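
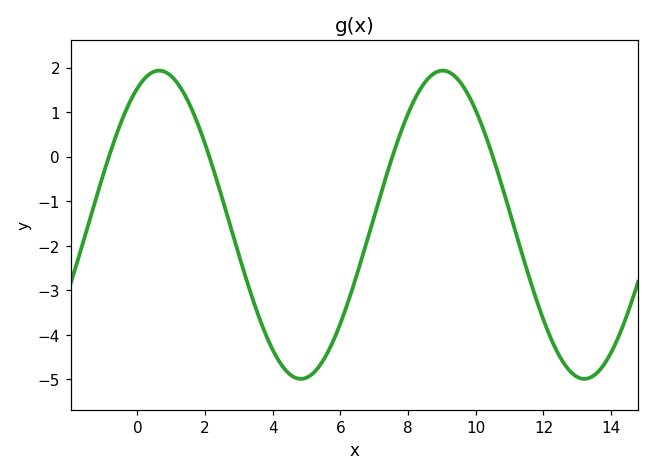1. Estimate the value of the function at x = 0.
1.5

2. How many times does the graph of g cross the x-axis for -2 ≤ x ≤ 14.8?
4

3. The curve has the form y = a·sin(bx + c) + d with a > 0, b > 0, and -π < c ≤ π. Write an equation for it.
y = 3.46sin(0.75x + 1.1) - 1.53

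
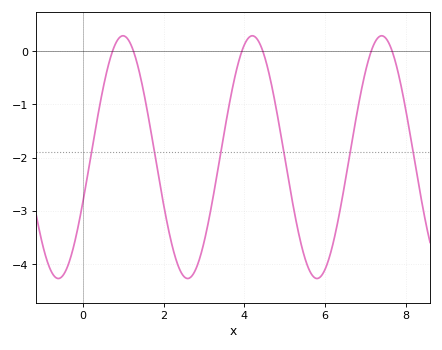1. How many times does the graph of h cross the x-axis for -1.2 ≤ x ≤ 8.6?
6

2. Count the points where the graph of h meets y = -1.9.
6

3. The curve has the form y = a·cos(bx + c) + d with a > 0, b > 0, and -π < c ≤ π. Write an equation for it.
y = 2.28cos(2x - 1.9) - 1.99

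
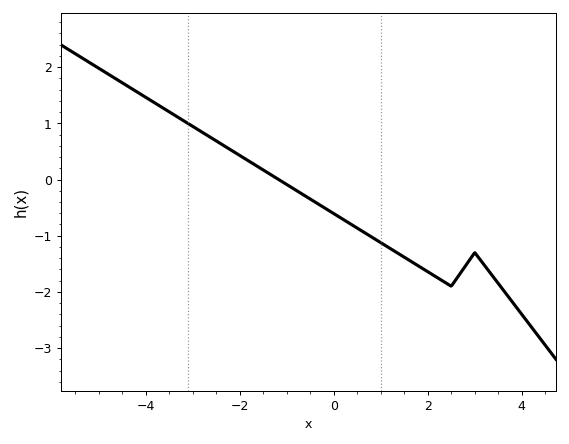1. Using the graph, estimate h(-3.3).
1.1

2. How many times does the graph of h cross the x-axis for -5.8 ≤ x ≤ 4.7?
1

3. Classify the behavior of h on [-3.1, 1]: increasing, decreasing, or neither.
decreasing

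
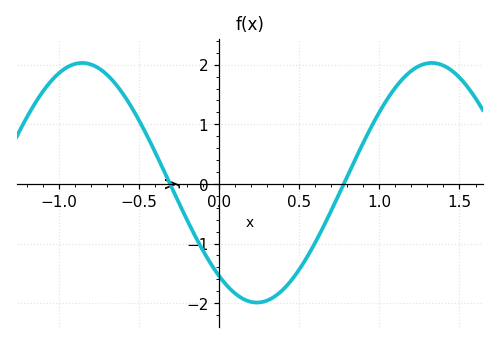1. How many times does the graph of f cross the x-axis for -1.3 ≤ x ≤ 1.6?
2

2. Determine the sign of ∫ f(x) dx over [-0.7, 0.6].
negative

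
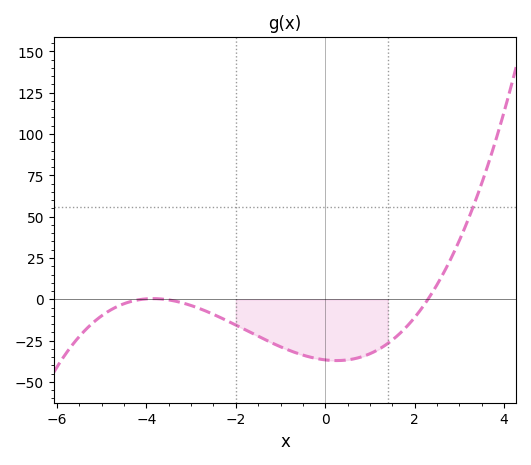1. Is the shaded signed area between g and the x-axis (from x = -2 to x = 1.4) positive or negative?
negative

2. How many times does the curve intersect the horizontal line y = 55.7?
1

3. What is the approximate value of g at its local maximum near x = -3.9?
0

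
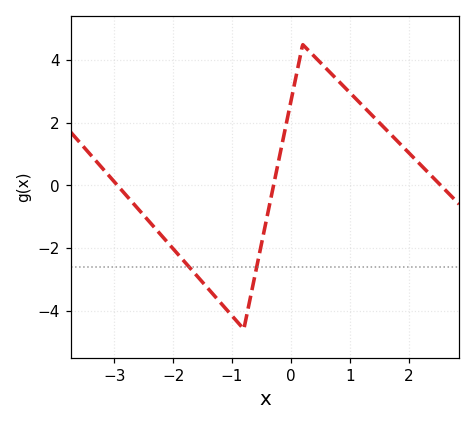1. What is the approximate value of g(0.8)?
3.35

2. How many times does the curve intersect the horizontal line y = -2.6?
2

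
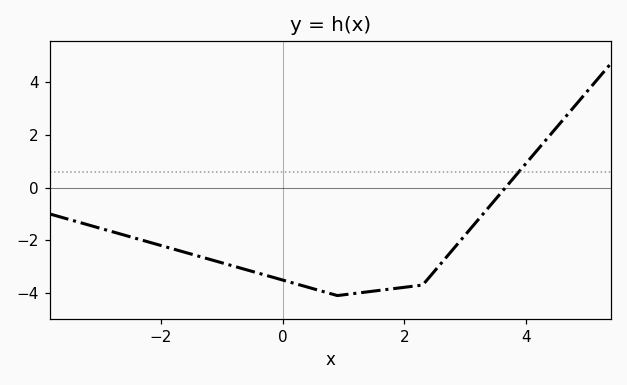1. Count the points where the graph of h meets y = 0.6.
1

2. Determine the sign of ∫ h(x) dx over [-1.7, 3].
negative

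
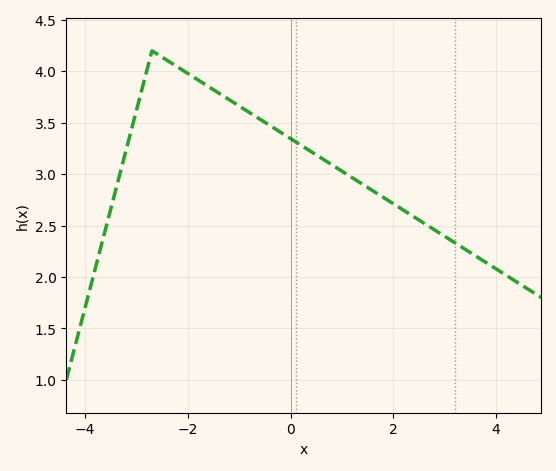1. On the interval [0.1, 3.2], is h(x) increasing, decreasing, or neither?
decreasing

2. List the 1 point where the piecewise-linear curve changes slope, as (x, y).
(-2.7, 4.2)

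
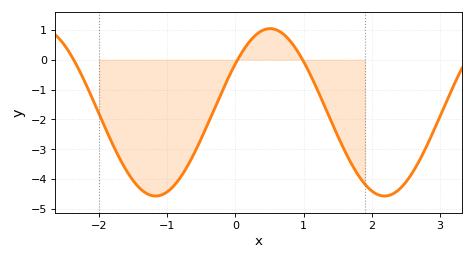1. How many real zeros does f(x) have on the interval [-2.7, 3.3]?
3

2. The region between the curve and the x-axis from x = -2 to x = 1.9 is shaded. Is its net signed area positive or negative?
negative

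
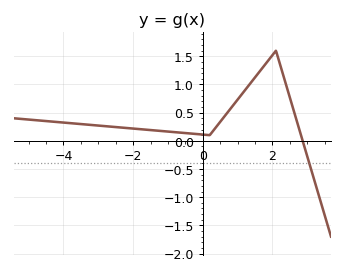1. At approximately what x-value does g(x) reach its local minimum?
0.199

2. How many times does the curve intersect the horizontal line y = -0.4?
1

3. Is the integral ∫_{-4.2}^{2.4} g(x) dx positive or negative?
positive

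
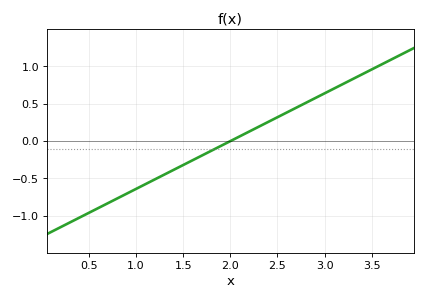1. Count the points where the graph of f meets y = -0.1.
1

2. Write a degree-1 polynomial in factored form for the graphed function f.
y = 0.64(x - 2)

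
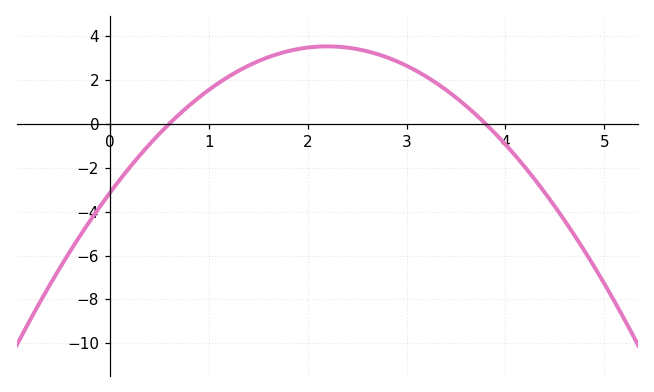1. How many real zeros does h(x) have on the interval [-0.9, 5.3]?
2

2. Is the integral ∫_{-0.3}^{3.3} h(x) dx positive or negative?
positive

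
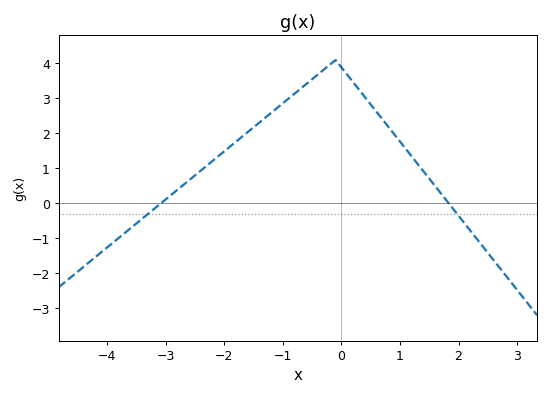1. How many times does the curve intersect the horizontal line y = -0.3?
2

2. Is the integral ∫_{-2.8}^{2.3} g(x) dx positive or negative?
positive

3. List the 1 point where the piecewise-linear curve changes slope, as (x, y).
(-0.1, 4.1)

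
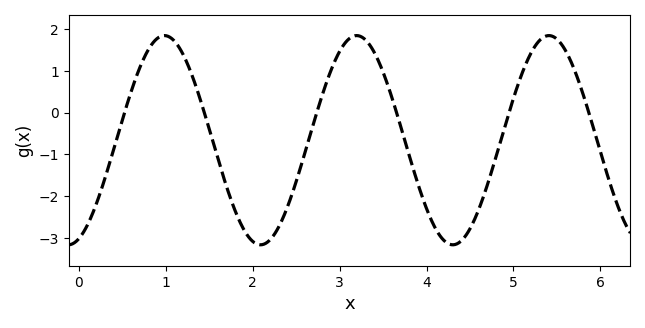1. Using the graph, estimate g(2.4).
-2.2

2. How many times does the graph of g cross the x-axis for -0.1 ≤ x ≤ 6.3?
6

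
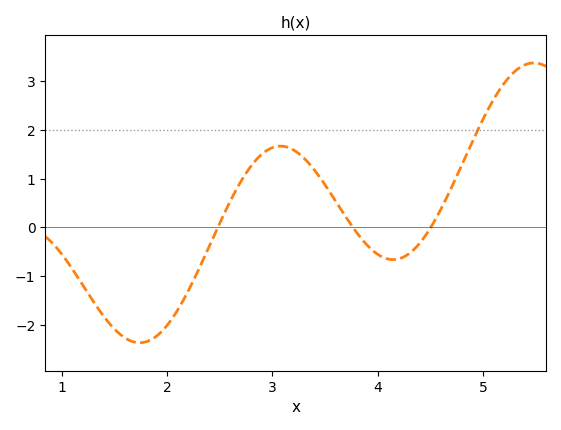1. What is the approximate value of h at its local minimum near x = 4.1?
-0.661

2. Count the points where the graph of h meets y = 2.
1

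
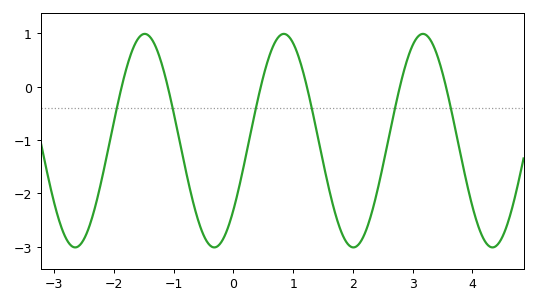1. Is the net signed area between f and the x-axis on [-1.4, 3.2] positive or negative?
negative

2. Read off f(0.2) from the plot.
-1.35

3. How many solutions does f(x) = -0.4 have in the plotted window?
6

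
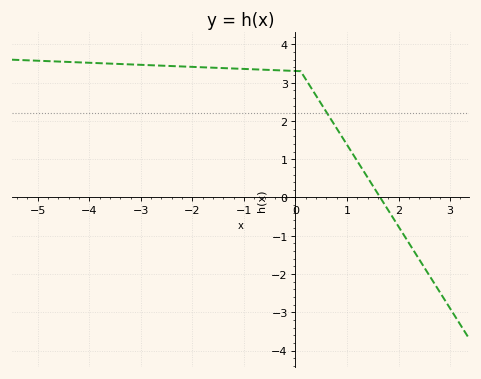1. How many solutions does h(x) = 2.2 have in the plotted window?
1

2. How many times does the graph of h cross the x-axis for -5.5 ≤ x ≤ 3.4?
1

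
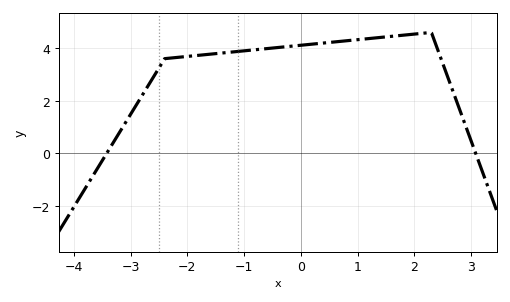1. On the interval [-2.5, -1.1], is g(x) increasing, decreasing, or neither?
increasing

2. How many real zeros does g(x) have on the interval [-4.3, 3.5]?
2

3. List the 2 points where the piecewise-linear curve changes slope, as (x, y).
(-2.4, 3.6); (2.3, 4.6)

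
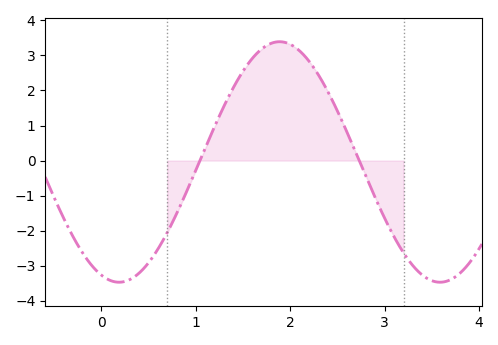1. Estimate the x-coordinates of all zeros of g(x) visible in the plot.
1.05, 2.73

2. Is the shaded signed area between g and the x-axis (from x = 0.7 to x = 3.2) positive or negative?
positive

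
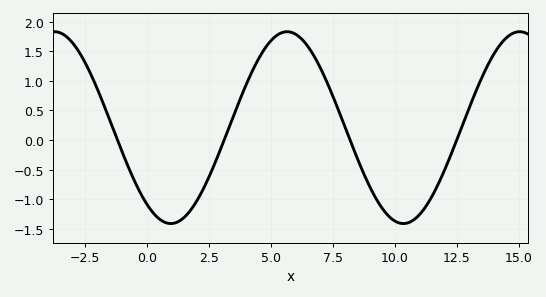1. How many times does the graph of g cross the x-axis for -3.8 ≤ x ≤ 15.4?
4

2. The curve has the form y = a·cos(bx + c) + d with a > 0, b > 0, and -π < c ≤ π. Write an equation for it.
y = 1.62cos(0.67x + 2.49) + 0.21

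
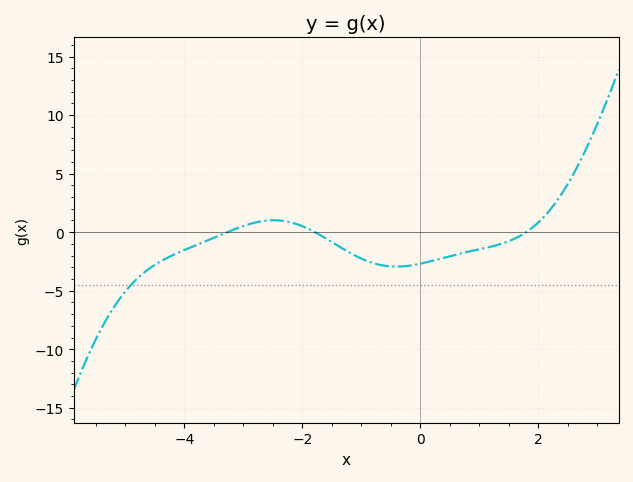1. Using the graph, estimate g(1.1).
-1.5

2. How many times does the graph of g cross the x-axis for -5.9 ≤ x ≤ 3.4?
3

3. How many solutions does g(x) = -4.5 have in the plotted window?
1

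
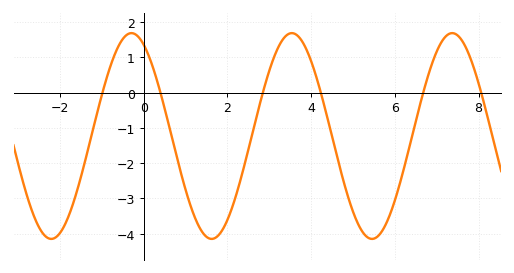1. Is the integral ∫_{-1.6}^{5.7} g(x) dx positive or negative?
negative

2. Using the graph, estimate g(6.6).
-0.3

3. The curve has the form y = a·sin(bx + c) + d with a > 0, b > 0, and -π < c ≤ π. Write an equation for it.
y = 2.92sin(1.6x + 2.1) - 1.23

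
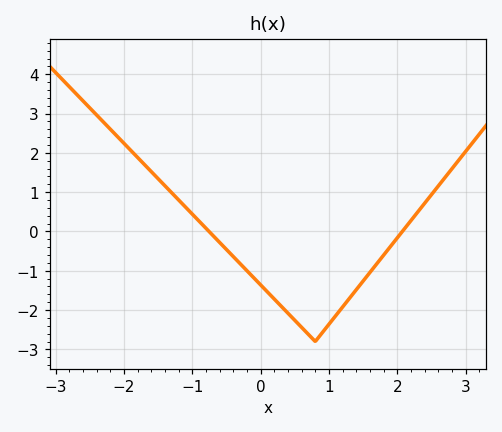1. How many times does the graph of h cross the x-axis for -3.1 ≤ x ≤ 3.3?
2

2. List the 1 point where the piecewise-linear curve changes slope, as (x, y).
(0.8, -2.8)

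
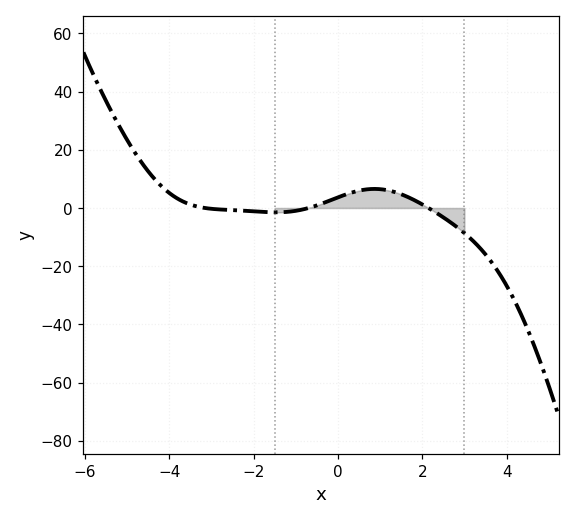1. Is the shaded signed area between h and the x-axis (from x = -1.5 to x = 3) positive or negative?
positive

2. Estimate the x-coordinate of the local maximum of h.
0.868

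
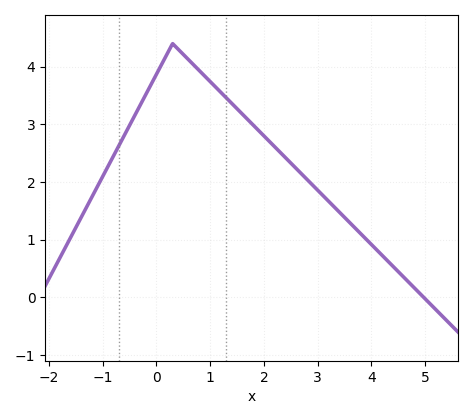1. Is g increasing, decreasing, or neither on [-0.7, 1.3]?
neither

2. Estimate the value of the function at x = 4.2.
0.726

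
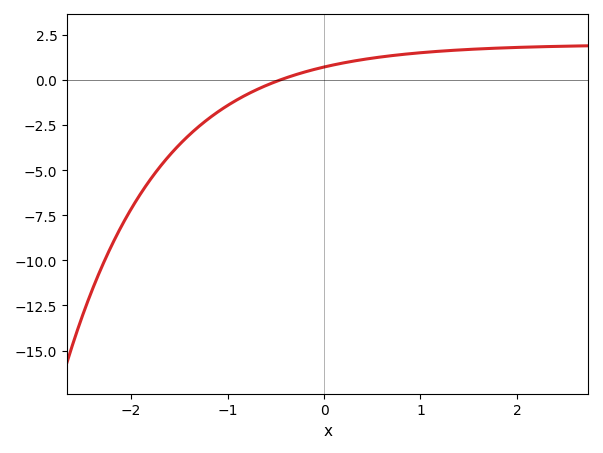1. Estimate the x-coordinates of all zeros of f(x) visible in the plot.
-0.5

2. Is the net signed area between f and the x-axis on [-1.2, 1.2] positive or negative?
positive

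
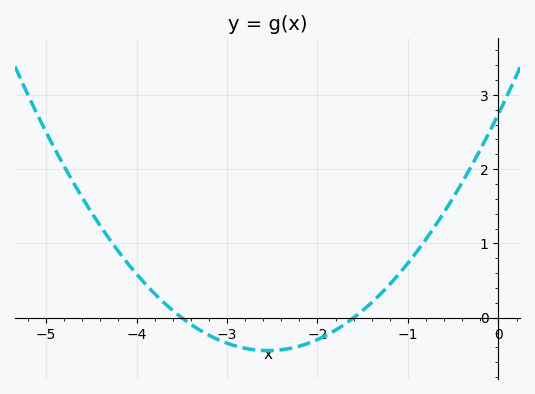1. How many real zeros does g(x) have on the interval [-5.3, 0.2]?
2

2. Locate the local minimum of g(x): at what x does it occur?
-2.5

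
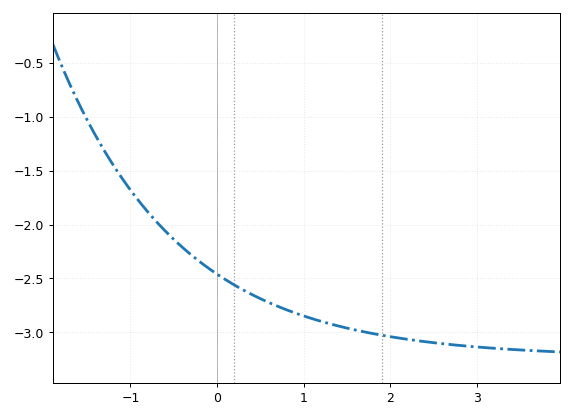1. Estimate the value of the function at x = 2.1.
-3.05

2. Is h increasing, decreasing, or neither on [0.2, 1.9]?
decreasing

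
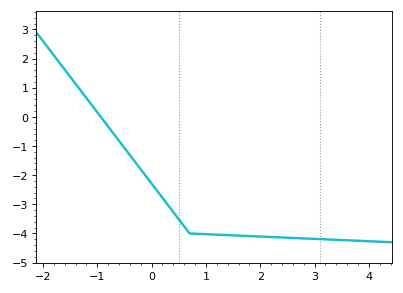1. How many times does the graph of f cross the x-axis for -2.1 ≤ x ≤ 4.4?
1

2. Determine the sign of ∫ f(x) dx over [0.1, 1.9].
negative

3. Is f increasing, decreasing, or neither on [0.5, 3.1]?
decreasing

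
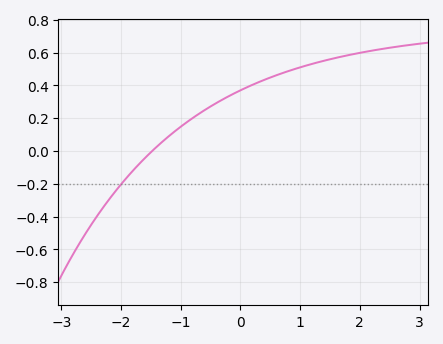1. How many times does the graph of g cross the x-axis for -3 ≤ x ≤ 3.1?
1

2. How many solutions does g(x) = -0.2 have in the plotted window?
1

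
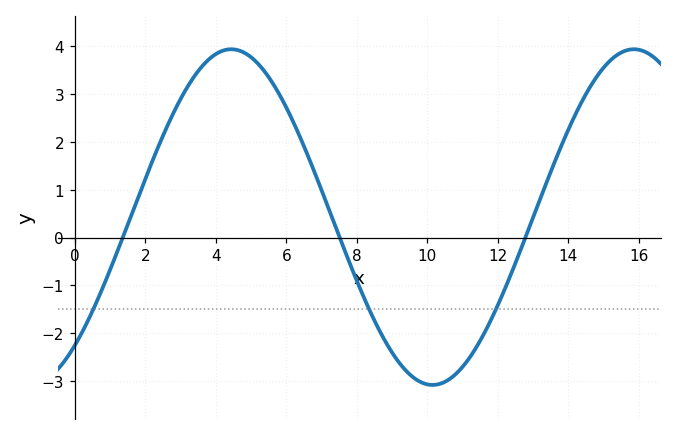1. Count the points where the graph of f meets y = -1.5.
3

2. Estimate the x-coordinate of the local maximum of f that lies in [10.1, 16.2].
15.9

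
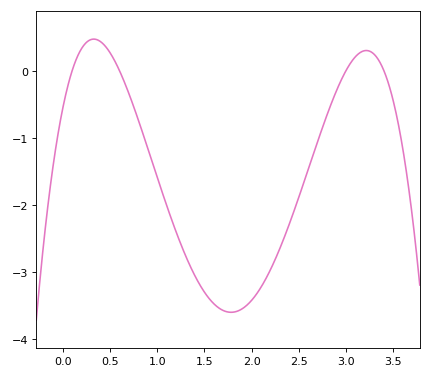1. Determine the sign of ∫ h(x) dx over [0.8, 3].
negative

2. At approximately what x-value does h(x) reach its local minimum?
1.8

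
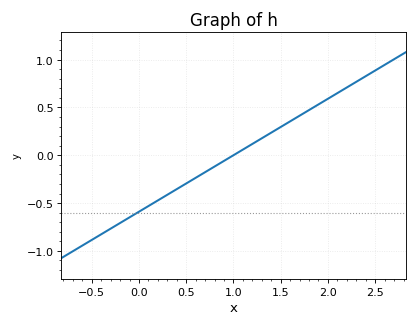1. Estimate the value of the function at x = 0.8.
-0.118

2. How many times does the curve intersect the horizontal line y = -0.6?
1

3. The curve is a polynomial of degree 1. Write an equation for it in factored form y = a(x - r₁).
y = 0.59(x - 1)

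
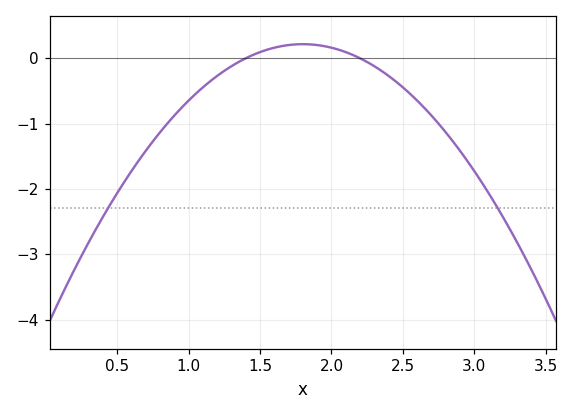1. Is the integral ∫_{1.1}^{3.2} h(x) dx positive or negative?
negative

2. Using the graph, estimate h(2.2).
0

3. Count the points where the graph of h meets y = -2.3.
2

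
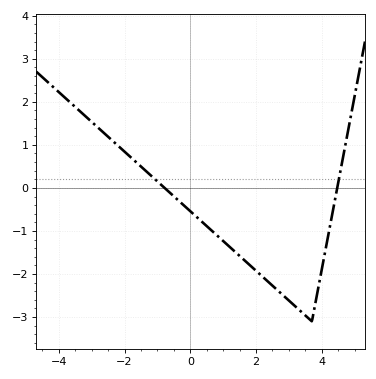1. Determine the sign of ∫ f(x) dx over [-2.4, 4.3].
negative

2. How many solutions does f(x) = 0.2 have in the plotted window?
2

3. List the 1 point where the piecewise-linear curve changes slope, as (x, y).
(3.7, -3.1)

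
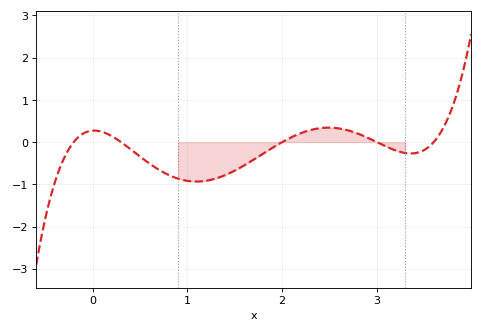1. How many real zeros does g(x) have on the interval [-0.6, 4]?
5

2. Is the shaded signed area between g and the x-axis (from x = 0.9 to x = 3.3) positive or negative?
negative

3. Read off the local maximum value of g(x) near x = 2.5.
0.3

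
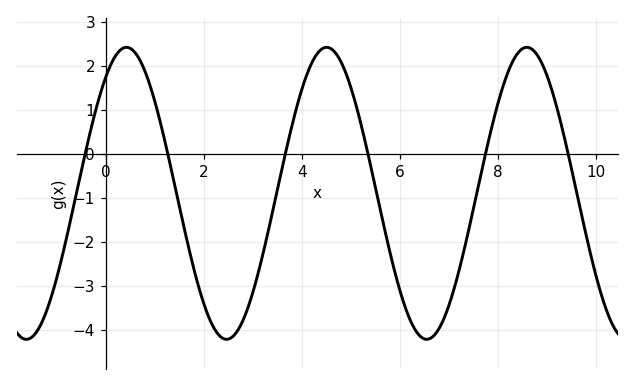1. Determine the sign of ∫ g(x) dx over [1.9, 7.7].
negative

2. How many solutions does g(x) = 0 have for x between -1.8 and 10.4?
6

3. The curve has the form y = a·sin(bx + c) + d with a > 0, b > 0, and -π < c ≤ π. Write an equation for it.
y = 3.32sin(1.54x + 0.922) - 0.9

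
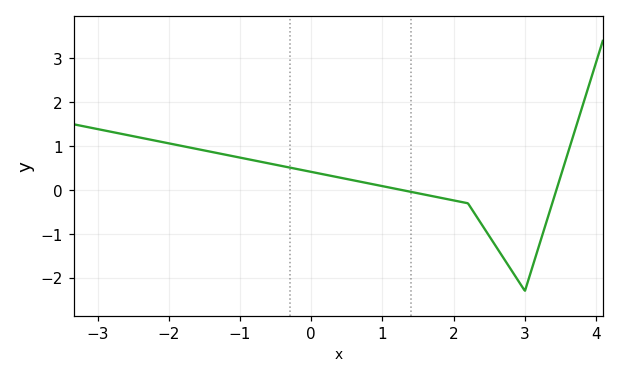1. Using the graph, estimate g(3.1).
-1.78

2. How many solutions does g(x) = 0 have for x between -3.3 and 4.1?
2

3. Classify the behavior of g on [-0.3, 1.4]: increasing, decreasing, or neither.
decreasing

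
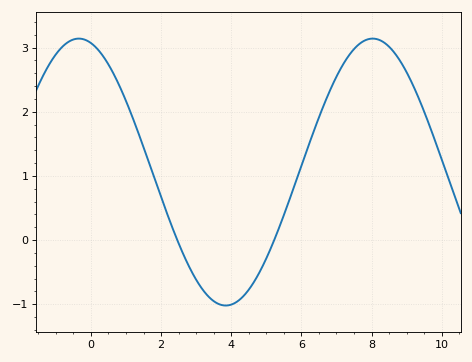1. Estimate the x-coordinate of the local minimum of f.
3.8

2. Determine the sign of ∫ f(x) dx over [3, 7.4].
positive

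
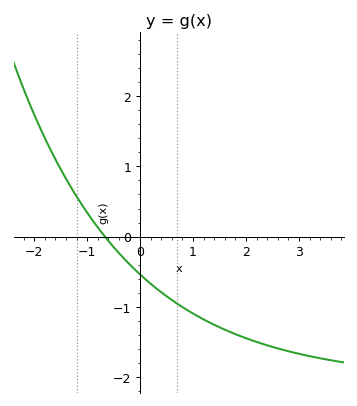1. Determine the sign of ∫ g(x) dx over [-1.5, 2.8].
negative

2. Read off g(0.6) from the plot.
-0.9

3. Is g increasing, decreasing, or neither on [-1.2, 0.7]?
decreasing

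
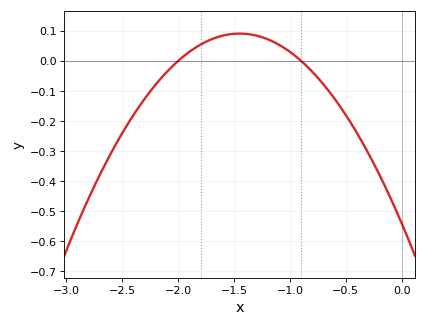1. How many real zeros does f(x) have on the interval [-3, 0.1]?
2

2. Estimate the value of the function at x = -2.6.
-0.31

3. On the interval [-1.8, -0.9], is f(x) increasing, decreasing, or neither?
neither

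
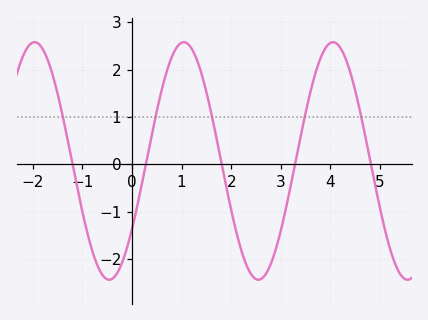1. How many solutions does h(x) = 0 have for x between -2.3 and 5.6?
5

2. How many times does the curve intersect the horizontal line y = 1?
5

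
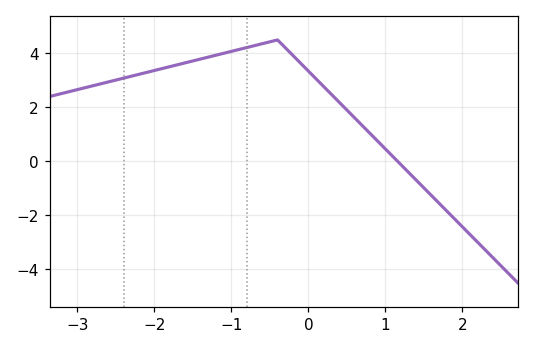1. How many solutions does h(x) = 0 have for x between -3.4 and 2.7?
1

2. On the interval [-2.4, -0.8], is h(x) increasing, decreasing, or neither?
increasing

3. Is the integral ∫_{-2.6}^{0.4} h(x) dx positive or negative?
positive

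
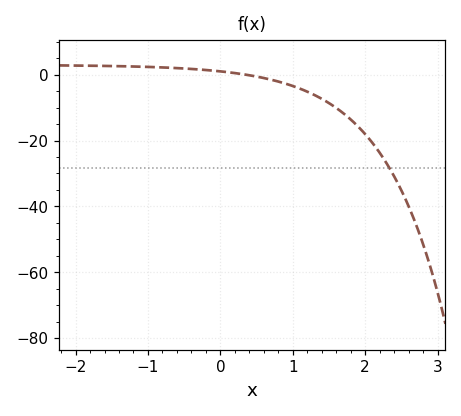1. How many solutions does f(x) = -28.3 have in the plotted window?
1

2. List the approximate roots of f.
0.344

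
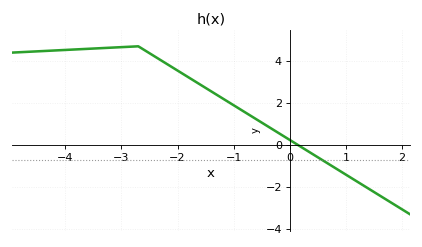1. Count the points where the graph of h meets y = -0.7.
1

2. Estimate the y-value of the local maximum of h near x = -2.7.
4.7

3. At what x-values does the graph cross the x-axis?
0.146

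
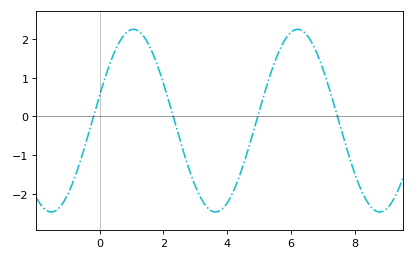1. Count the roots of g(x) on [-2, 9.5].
4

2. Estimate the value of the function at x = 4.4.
-1.5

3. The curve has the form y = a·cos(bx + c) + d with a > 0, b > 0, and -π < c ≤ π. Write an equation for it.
y = 2.36cos(1.2x - 1.3) - 0.11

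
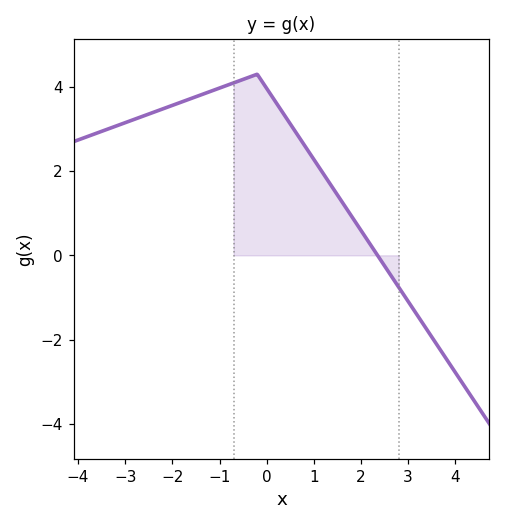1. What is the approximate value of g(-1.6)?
3.8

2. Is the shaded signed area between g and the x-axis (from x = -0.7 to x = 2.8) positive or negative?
positive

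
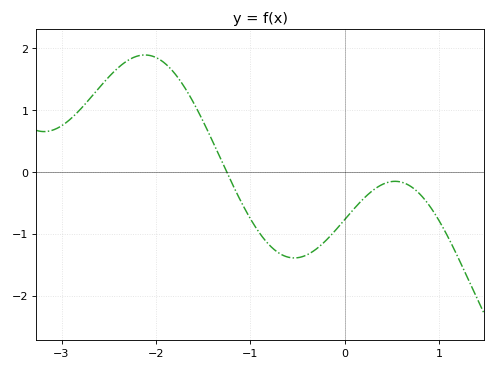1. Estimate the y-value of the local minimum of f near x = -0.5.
-1.4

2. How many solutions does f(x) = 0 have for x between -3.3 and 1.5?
1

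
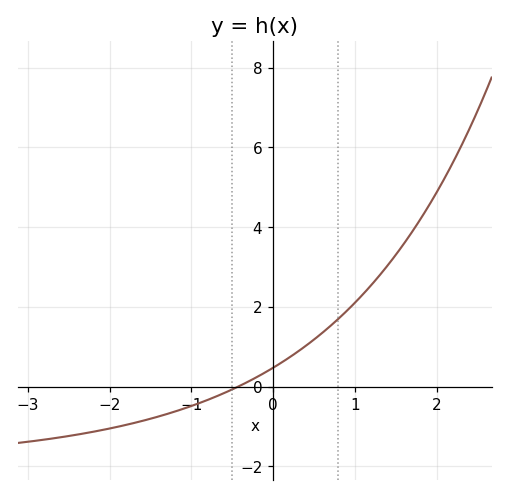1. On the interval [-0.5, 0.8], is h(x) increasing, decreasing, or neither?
increasing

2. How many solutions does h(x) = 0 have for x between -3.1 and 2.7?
1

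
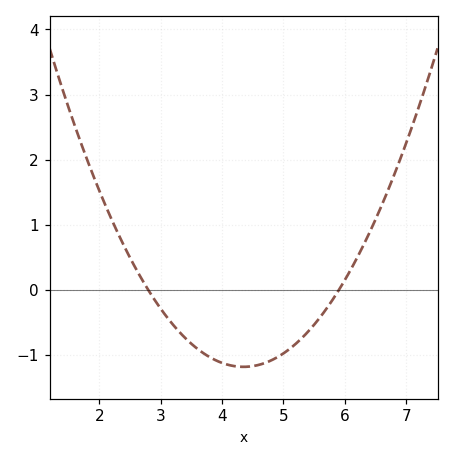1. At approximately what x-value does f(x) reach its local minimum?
4.35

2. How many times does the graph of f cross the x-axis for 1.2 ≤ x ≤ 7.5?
2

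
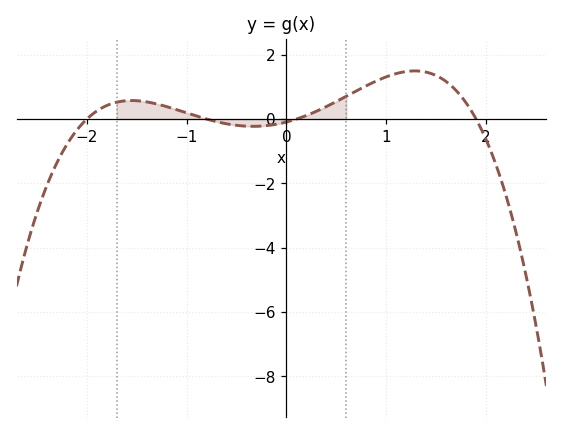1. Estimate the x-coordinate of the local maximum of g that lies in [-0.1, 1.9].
1.29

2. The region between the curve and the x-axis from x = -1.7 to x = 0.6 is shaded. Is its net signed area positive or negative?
positive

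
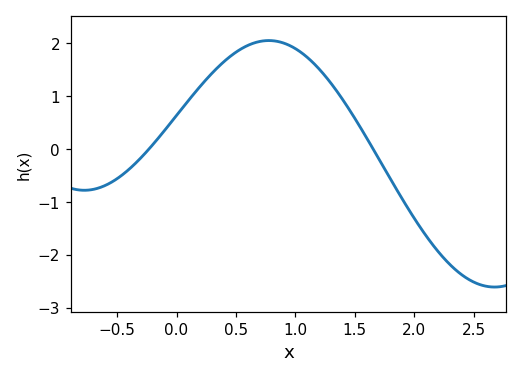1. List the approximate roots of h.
-0.25, 1.65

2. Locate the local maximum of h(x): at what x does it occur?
0.8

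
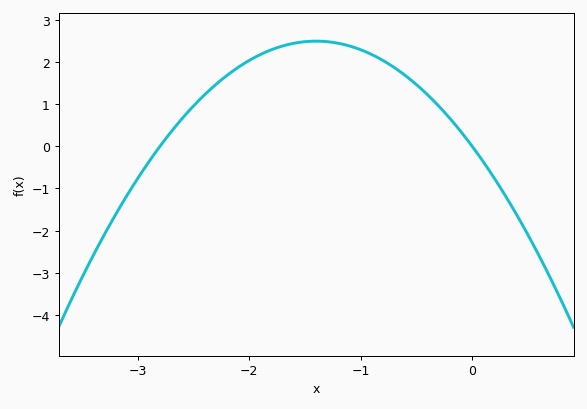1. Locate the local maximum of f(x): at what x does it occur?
-1.4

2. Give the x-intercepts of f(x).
-2.8, 0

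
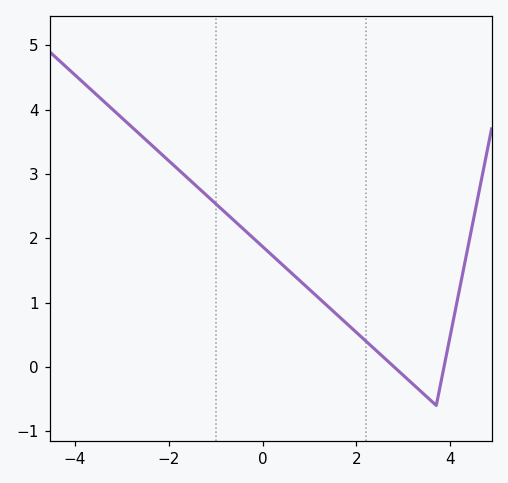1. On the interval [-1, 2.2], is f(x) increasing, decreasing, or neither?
decreasing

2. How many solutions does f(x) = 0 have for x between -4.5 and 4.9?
2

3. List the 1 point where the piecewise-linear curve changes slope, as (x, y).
(3.7, -0.6)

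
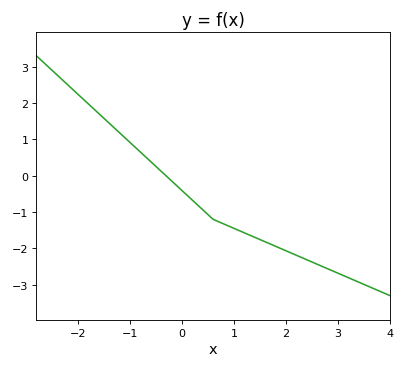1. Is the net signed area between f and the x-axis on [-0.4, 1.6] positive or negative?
negative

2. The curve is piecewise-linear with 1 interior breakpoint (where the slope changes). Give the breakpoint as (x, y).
(0.6, -1.2)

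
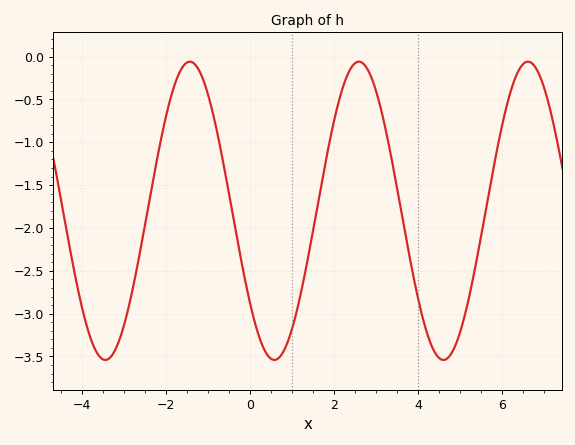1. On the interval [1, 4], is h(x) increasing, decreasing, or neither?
neither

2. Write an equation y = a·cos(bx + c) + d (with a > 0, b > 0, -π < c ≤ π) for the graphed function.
y = 1.74cos(1.56x + 2.24) - 1.8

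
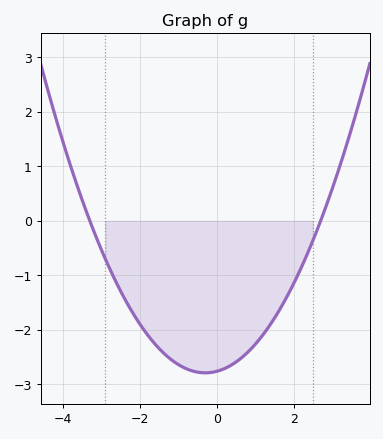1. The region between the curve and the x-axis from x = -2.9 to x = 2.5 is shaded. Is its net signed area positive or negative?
negative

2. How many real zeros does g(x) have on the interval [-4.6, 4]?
2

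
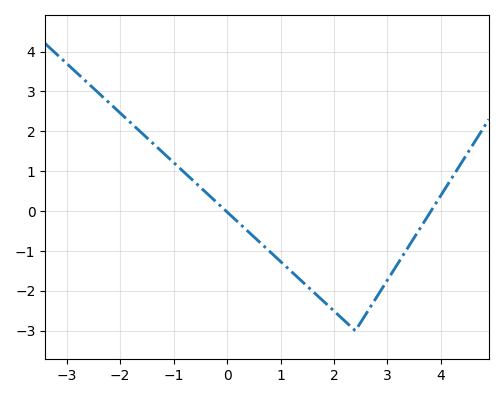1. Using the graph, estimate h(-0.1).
0.1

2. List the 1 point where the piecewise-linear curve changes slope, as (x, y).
(2.4, -3)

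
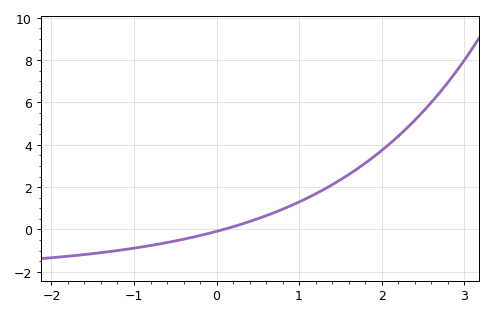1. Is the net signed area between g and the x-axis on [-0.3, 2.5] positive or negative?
positive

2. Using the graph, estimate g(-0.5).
-0.6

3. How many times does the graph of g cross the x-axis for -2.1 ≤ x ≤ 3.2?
1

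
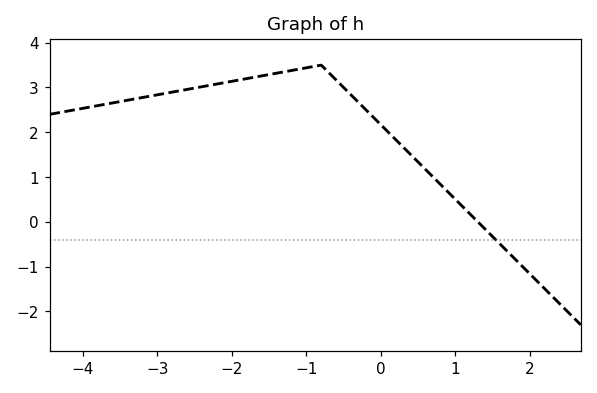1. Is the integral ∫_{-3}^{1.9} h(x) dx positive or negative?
positive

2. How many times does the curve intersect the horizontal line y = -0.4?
1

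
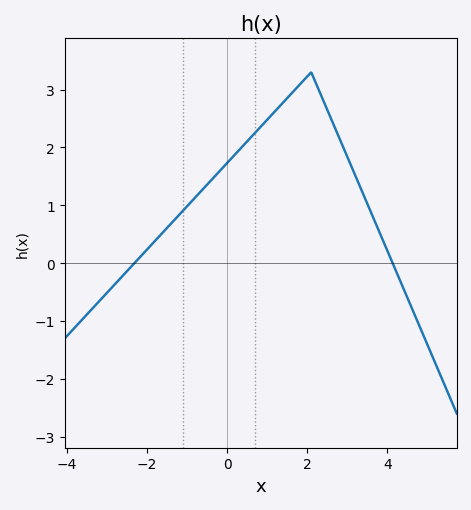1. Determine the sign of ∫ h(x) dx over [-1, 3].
positive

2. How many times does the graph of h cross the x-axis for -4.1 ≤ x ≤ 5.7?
2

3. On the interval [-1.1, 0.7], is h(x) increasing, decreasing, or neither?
increasing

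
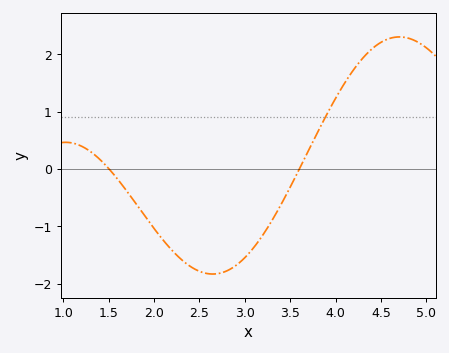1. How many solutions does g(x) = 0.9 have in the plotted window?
1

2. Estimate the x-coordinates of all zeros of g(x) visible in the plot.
1.5, 3.6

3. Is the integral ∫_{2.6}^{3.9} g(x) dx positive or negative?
negative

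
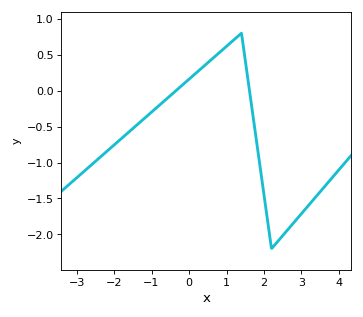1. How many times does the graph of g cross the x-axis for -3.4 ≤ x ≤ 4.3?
2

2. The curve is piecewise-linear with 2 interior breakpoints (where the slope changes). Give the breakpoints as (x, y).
(1.4, 0.8); (2.2, -2.2)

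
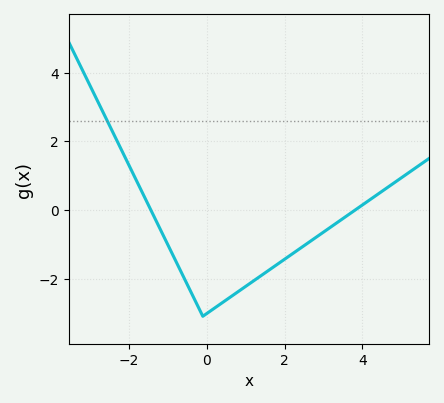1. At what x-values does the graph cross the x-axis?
-1.44, 3.82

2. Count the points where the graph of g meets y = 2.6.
1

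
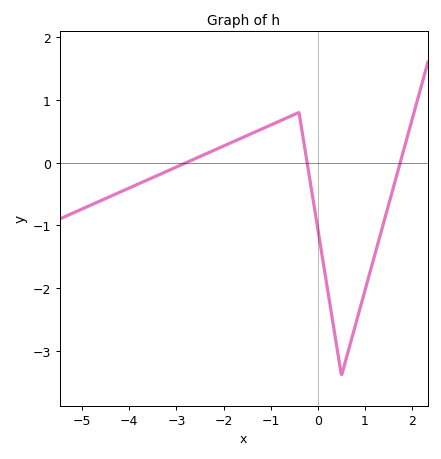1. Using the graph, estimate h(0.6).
-3.13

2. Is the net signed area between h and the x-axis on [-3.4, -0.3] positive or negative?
positive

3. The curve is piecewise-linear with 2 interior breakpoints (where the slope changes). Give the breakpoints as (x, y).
(-0.4, 0.8); (0.5, -3.4)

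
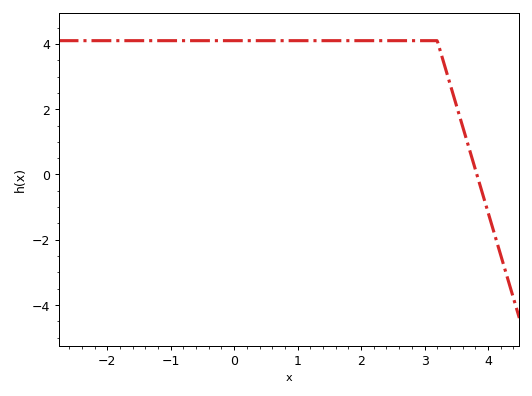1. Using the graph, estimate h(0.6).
4.1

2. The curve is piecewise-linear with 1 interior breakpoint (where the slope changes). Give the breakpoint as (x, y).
(3.2, 4.1)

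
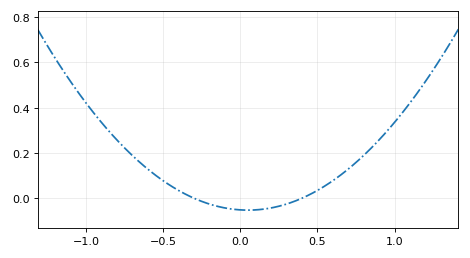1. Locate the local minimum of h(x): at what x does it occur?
0.05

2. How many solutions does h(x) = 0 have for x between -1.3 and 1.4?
2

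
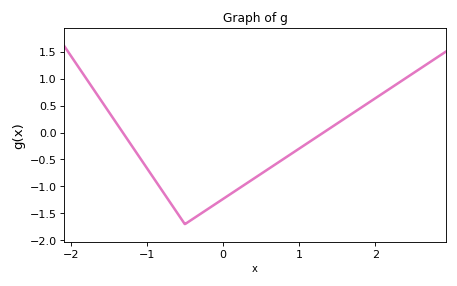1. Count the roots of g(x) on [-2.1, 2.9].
2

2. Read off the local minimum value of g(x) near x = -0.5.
-1.7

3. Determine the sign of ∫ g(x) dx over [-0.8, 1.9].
negative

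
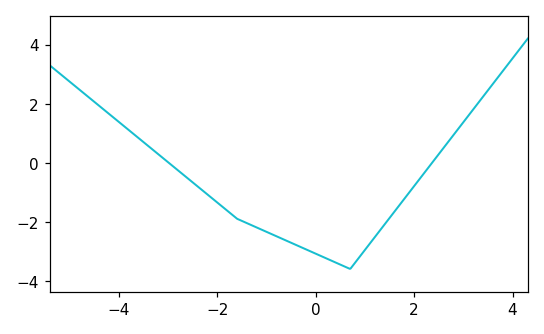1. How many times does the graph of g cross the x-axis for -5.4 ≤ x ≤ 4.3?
2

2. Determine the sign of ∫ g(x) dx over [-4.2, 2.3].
negative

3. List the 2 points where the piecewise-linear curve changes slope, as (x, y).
(-1.6, -1.9); (0.7, -3.6)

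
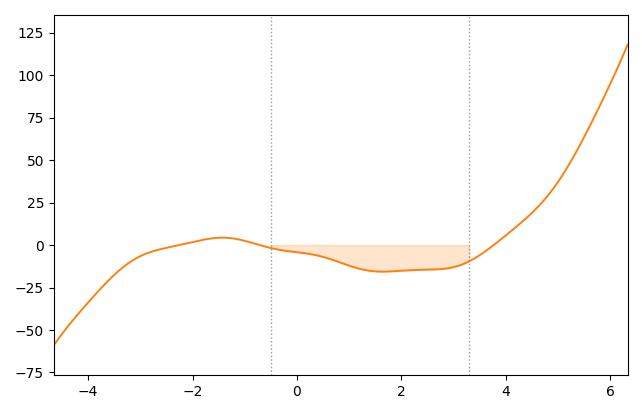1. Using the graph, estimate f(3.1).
-10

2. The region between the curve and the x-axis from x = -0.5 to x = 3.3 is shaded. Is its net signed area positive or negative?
negative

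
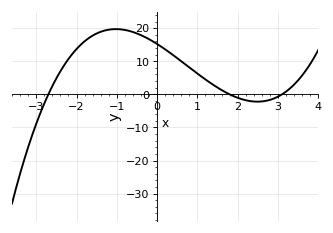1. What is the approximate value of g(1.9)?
-0.558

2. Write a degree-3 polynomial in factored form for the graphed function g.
y = 1.01(x + 2.7)(x - 1.8)(x - 3.1)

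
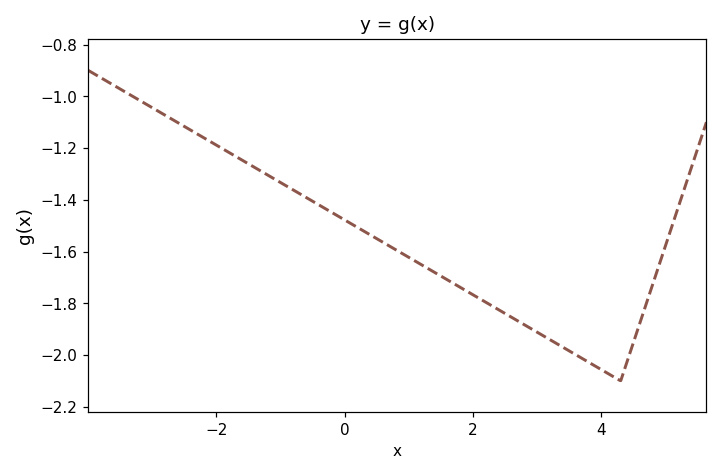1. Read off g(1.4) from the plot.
-1.68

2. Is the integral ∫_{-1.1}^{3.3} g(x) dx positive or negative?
negative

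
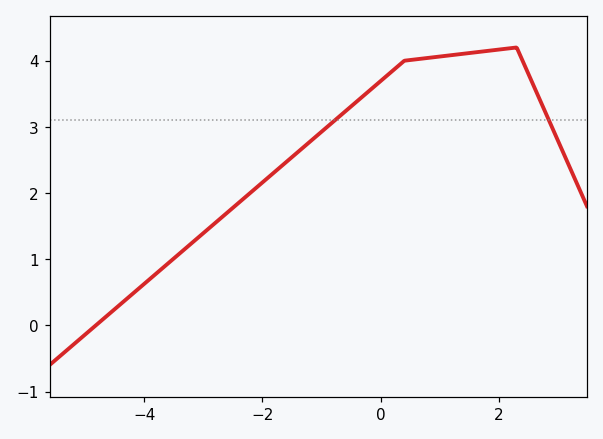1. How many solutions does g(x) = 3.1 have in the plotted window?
2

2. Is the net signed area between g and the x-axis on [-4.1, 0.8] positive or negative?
positive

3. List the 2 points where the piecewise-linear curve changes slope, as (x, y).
(0.4, 4); (2.3, 4.2)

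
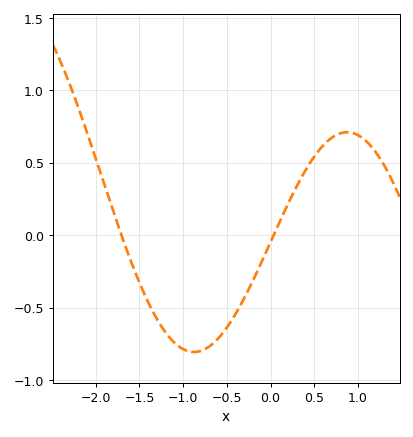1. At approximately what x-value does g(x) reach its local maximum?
0.876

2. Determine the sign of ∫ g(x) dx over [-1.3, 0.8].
negative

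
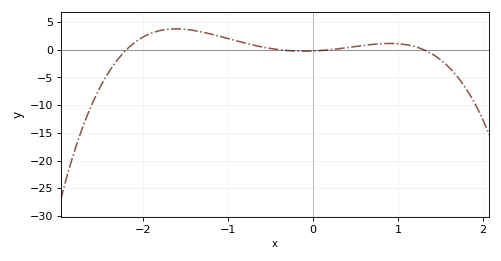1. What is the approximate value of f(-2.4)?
-3.85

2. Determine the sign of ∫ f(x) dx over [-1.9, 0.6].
positive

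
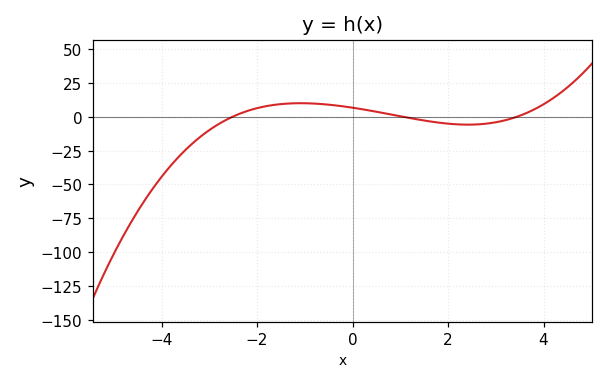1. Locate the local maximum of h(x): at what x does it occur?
-1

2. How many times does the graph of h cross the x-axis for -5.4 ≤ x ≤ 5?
3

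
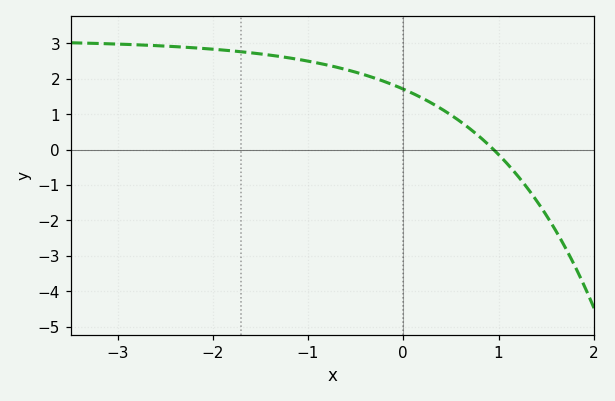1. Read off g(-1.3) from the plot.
2.6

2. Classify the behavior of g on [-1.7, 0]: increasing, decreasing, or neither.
decreasing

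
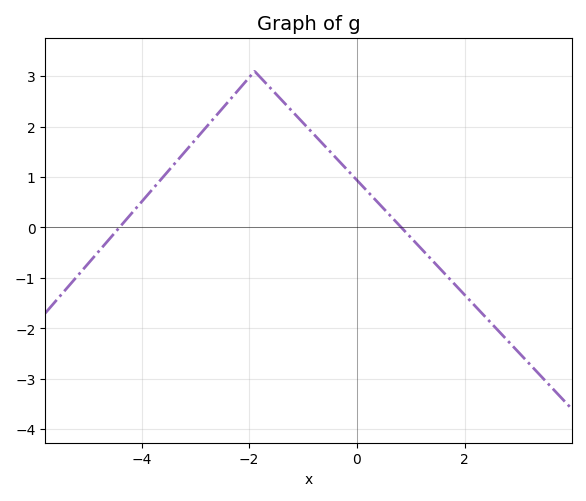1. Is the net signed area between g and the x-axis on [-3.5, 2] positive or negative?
positive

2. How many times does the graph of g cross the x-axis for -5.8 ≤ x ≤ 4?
2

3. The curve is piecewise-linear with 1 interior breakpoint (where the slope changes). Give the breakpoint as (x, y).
(-1.9, 3.1)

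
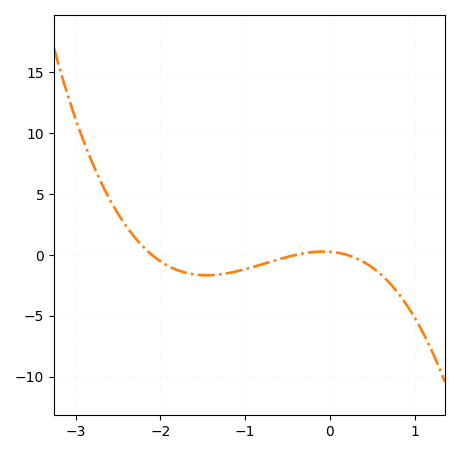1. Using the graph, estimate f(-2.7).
5.96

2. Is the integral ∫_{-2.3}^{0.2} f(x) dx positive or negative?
negative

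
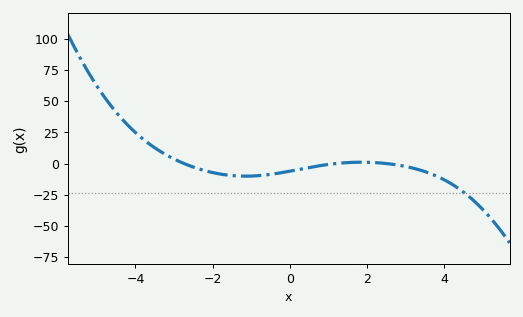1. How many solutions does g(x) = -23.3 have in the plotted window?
1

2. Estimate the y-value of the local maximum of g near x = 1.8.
1.06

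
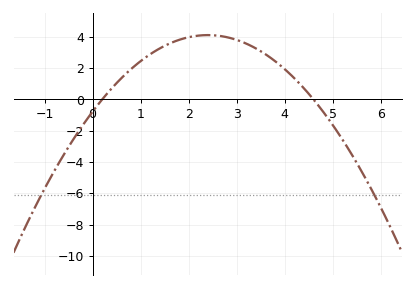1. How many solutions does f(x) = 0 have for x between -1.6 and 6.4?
2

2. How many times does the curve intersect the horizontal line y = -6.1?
2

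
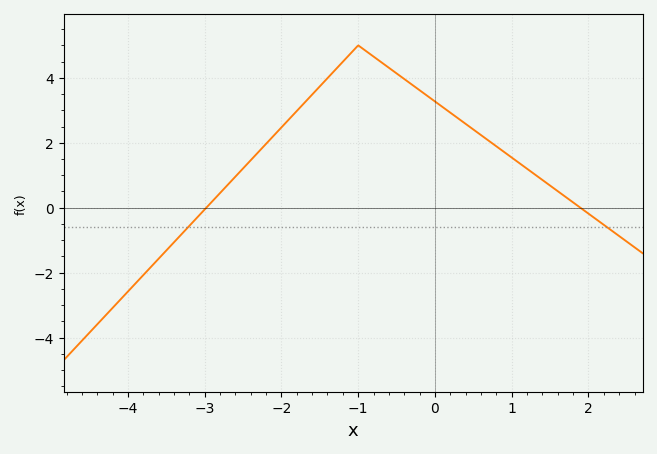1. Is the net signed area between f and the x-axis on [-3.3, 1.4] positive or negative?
positive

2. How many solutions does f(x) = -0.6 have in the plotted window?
2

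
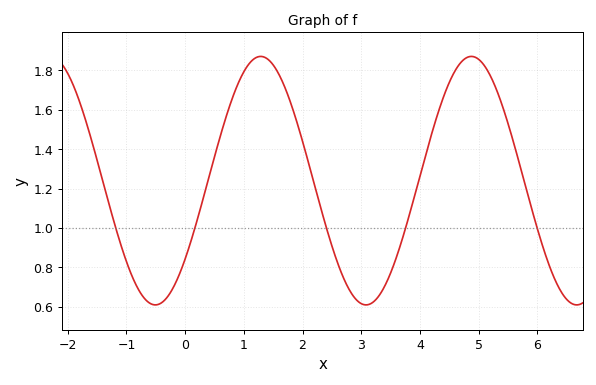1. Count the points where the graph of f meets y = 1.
5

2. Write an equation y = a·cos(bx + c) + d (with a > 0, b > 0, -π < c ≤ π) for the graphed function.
y = 0.63cos(1.8x - 2.3) + 1.24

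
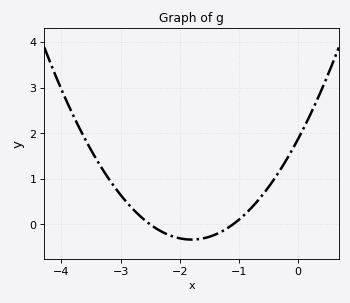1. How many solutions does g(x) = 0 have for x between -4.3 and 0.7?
2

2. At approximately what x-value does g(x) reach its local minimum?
-1.8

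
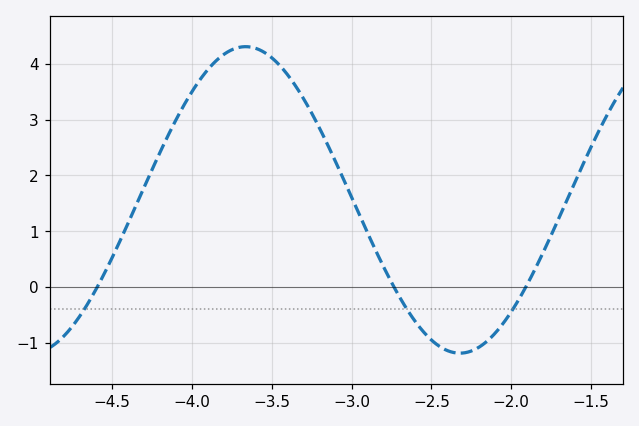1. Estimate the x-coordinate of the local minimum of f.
-2.32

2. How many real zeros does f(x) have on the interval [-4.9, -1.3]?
3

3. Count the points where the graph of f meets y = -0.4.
3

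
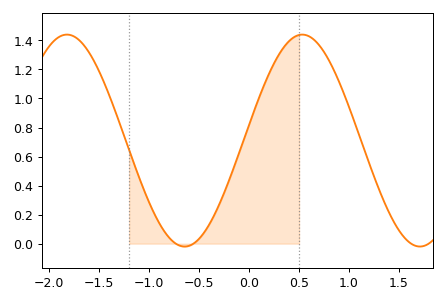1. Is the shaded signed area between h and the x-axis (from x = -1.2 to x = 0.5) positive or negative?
positive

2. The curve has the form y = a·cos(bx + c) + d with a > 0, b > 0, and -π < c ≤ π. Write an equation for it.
y = 0.73cos(2.7x - 1.4) + 0.71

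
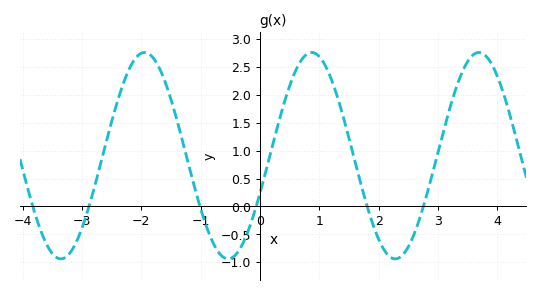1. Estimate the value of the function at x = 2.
-0.593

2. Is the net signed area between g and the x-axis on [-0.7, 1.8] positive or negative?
positive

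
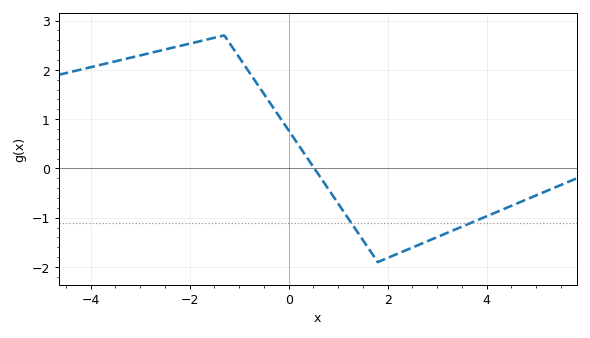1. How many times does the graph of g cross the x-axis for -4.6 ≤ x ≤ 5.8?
1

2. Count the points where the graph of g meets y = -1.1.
2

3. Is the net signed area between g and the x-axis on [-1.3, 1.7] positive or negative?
positive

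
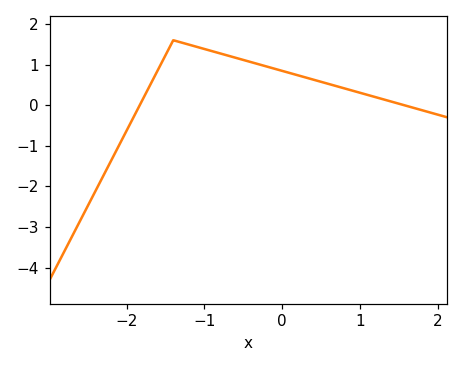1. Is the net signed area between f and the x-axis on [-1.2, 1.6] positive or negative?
positive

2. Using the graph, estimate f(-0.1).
0.899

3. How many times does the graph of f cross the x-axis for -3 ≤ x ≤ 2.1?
2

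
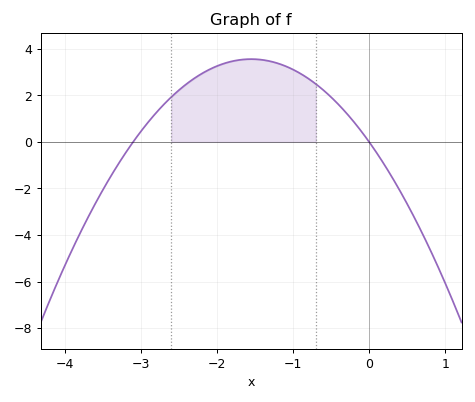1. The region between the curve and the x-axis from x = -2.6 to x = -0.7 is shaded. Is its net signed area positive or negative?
positive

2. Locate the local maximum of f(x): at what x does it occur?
-1.55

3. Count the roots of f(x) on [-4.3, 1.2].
2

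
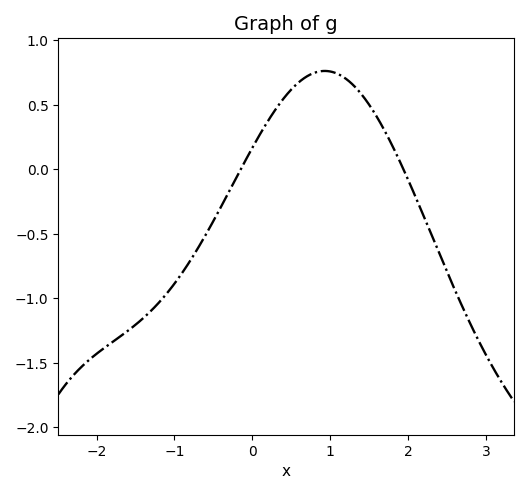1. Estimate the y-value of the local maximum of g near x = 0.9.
0.761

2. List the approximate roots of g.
-0.148, 1.94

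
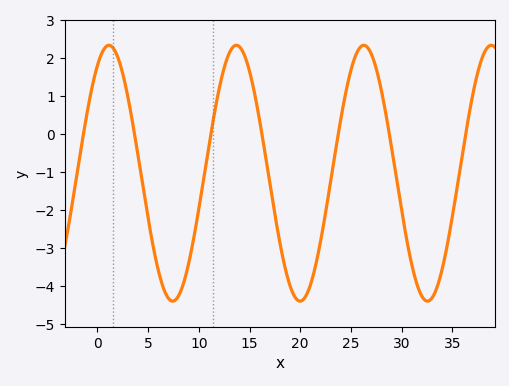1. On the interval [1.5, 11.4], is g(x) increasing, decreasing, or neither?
neither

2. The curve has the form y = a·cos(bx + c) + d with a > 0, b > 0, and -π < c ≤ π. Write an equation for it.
y = 3.37cos(0.5x - 0.57) - 1.03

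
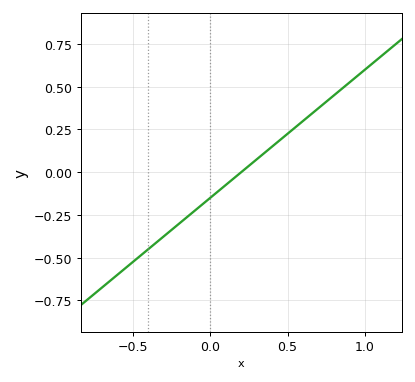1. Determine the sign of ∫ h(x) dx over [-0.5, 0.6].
negative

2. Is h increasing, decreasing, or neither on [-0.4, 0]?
increasing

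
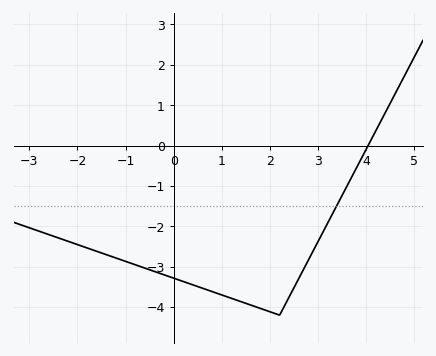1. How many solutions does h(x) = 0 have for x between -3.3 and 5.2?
1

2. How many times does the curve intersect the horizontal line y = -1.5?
1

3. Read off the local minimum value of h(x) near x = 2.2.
-4.2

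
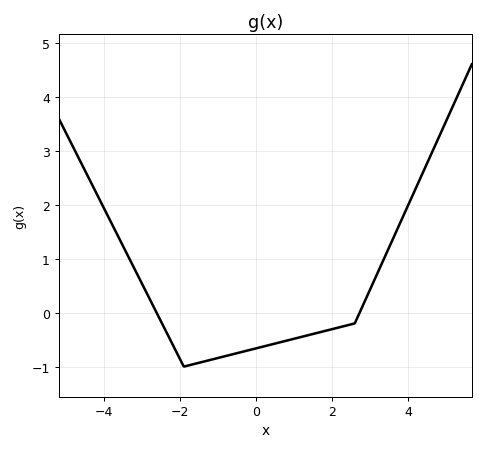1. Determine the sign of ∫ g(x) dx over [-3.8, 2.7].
negative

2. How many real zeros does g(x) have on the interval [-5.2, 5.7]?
2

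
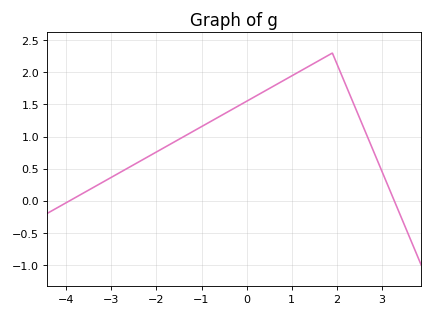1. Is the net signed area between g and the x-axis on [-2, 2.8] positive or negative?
positive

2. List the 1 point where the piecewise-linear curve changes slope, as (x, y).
(1.9, 2.3)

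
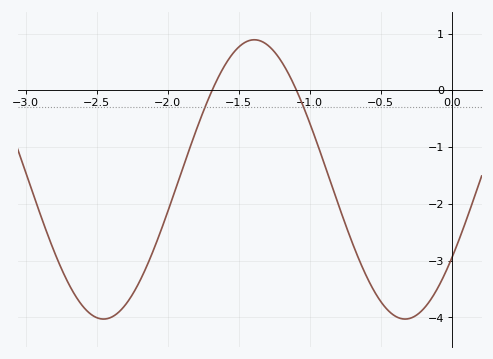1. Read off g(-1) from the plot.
-0.6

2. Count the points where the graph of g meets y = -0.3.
2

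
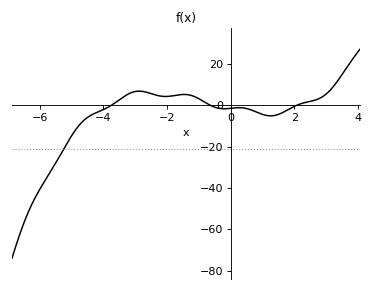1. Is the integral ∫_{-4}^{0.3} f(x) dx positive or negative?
positive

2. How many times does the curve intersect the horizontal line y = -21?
1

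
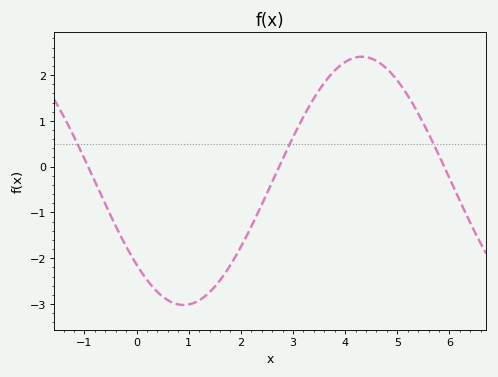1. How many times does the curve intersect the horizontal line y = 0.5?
3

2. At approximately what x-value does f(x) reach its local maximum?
4.4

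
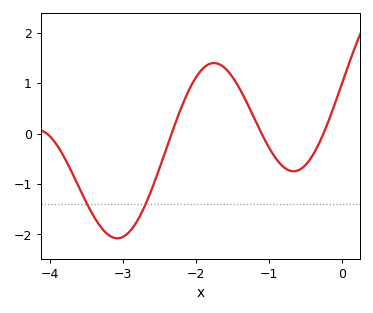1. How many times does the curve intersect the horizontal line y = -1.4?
2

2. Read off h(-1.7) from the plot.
1.39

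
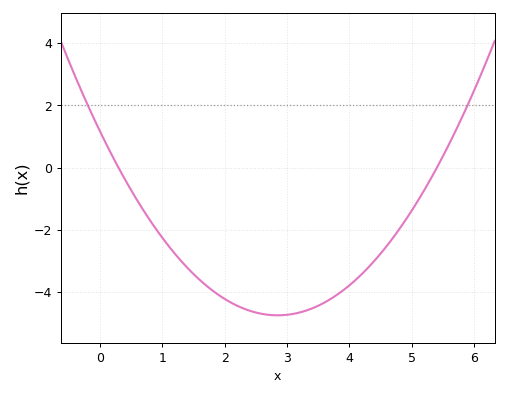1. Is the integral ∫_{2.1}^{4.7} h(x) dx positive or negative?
negative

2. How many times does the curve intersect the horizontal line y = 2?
2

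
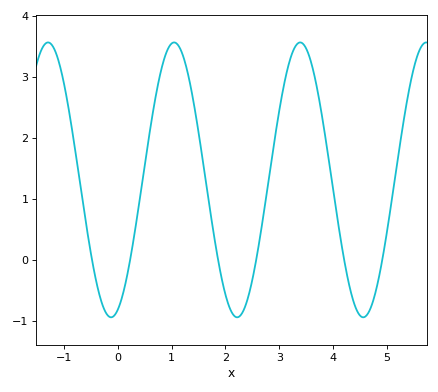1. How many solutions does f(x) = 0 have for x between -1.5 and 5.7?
6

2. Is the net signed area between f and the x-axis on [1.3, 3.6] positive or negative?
positive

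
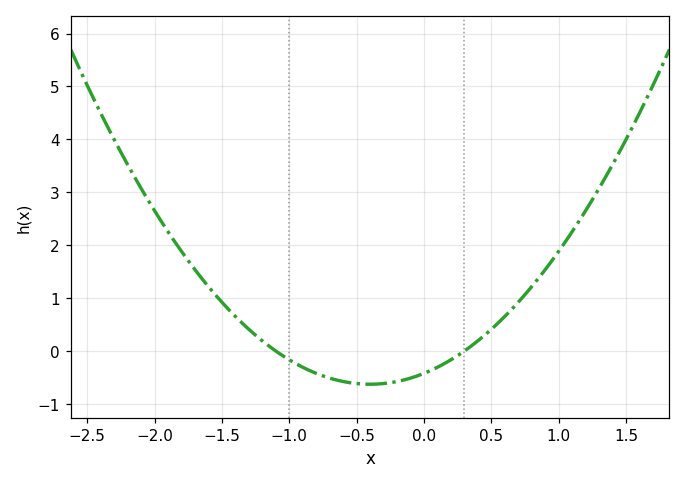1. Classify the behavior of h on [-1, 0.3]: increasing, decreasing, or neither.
neither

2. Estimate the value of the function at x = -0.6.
-0.576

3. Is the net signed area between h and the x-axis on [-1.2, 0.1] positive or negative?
negative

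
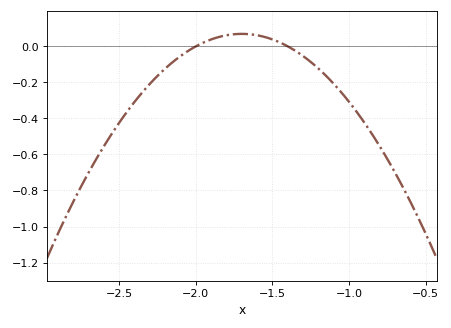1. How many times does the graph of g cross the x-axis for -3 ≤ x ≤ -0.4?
2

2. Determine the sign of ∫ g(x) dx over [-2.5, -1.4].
negative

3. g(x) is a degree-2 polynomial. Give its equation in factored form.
y = -0.77(x + 2)(x + 1.4)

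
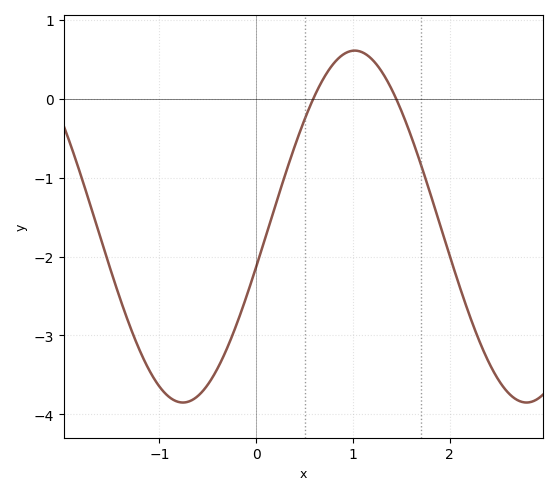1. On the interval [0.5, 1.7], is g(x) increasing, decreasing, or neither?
neither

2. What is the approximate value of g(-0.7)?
-3.84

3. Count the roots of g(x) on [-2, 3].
2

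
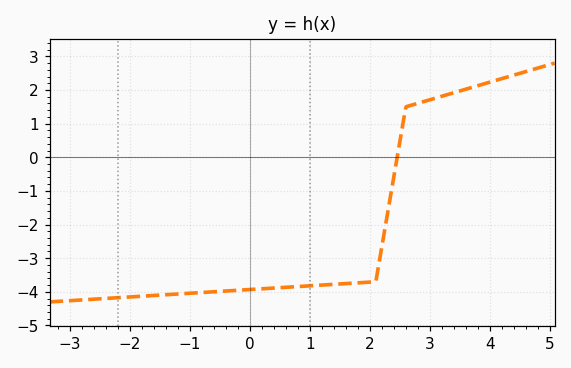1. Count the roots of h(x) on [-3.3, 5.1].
1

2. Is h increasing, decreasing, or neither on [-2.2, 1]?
increasing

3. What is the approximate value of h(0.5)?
-3.88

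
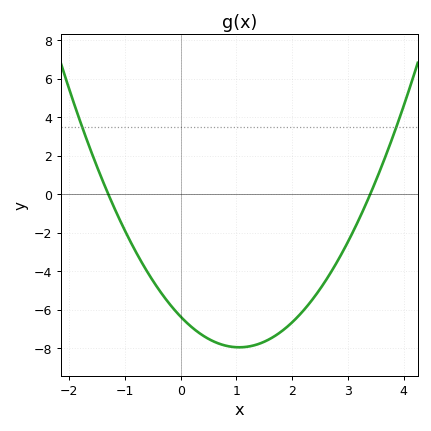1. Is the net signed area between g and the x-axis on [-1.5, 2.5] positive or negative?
negative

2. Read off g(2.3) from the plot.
-5.8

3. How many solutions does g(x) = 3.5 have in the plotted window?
2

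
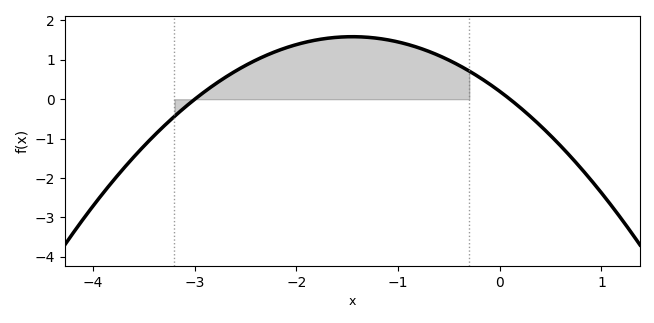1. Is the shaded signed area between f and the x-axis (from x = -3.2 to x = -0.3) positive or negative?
positive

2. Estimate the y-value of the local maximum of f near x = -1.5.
1.59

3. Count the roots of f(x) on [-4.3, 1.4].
2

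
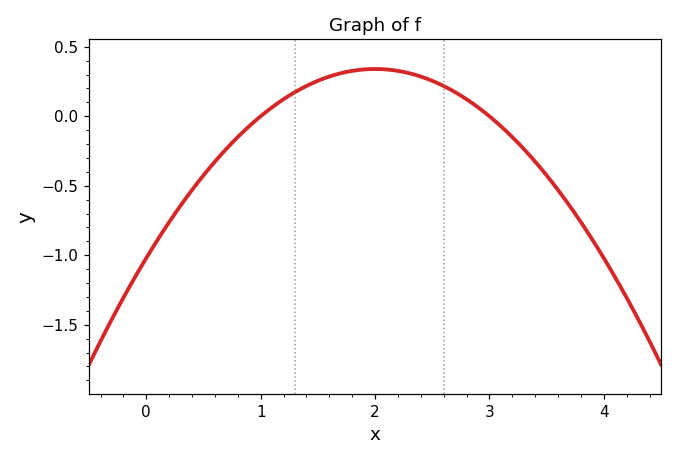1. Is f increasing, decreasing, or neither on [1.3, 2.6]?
neither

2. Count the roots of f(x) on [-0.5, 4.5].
2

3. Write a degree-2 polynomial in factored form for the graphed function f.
y = -0.34(x - 1)(x - 3)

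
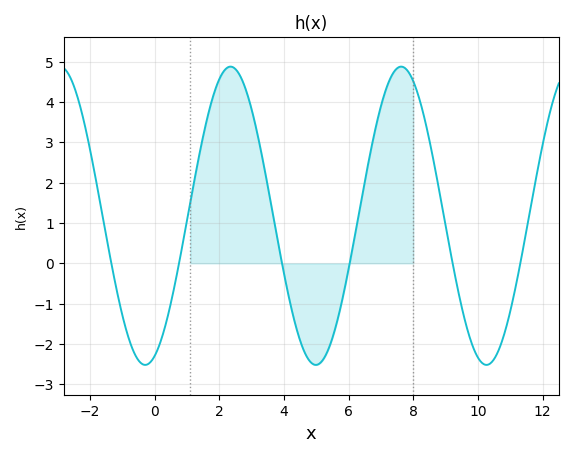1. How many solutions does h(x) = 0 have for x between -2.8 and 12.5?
6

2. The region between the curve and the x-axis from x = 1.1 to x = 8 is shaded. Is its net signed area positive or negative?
positive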